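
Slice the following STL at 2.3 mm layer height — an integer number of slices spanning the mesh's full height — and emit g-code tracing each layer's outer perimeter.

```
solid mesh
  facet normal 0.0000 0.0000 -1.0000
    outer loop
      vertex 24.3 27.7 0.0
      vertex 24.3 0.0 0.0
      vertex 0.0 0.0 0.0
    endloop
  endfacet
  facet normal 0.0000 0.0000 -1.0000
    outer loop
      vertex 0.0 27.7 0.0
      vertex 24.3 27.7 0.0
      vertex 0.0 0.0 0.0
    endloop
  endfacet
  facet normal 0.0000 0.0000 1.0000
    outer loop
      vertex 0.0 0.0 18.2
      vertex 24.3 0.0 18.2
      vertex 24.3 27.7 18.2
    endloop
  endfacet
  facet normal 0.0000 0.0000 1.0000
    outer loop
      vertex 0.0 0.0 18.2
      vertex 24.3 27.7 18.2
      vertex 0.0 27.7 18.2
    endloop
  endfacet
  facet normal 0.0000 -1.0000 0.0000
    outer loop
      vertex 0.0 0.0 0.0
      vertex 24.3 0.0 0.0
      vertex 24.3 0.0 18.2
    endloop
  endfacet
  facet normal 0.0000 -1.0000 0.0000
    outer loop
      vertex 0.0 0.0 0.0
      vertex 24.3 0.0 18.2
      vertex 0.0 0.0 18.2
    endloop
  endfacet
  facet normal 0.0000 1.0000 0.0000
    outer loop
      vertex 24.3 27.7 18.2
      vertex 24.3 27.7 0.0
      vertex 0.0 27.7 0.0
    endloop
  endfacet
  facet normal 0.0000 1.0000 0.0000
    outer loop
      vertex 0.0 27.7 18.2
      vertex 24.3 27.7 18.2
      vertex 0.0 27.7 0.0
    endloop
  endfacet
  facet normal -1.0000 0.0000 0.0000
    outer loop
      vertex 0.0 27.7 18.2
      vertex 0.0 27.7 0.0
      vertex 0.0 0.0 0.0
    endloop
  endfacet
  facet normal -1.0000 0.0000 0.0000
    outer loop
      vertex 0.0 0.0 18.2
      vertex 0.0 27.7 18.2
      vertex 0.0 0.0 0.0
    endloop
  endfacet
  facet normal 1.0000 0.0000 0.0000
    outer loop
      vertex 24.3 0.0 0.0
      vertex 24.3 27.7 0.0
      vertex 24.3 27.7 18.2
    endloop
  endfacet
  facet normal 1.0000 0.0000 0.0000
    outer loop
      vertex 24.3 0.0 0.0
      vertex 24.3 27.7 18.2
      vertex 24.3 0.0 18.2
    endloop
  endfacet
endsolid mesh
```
; perimeter-only toolpath
G21 ; units = mm
G90 ; absolute positioning
G28 ; home
; layer 1
G0 Z2.3
G0 X0.0 Y0.0
G1 X24.3 Y0.0
G1 X24.3 Y27.7
G1 X0.0 Y27.7
G1 X0.0 Y0.0
; layer 2
G0 Z4.5
G0 X0.0 Y0.0
G1 X24.3 Y0.0
G1 X24.3 Y27.7
G1 X0.0 Y27.7
G1 X0.0 Y0.0
; layer 3
G0 Z6.8
G0 X0.0 Y0.0
G1 X24.3 Y0.0
G1 X24.3 Y27.7
G1 X0.0 Y27.7
G1 X0.0 Y0.0
; layer 4
G0 Z9.1
G0 X0.0 Y0.0
G1 X24.3 Y0.0
G1 X24.3 Y27.7
G1 X0.0 Y27.7
G1 X0.0 Y0.0
; layer 5
G0 Z11.4
G0 X0.0 Y0.0
G1 X24.3 Y0.0
G1 X24.3 Y27.7
G1 X0.0 Y27.7
G1 X0.0 Y0.0
; layer 6
G0 Z13.6
G0 X0.0 Y0.0
G1 X24.3 Y0.0
G1 X24.3 Y27.7
G1 X0.0 Y27.7
G1 X0.0 Y0.0
; layer 7
G0 Z15.9
G0 X0.0 Y0.0
G1 X24.3 Y0.0
G1 X24.3 Y27.7
G1 X0.0 Y27.7
G1 X0.0 Y0.0
; layer 8
G0 Z18.2
G0 X0.0 Y0.0
G1 X24.3 Y0.0
G1 X24.3 Y27.7
G1 X0.0 Y27.7
G1 X0.0 Y0.0
M2 ; end

The solid is a rectangular box, roughly 24.3 × 27.7 mm footprint and 18.2 mm tall. Slicing at Δz = 2.3 mm — 8 equal slices spanning the solid's height, so layer i sits at z = i·h/8 — gives 8 non-empty perimeters. Each is a 4-segment closed polygon; G0 lifts to the layer z and rapids to the start vertex, then G1 traces the edges.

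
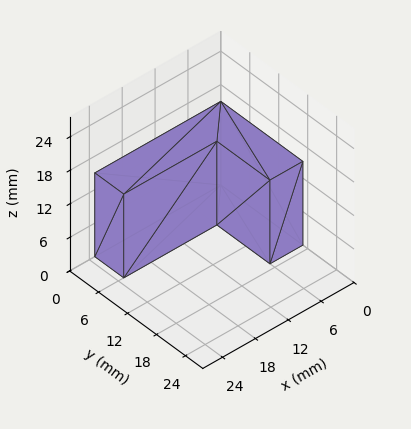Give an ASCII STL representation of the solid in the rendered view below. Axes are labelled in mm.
Reading the render: the shape is an L-shaped prism: outer 23 × 17 mm, arm thicknesses ≈ 6 mm (horizontal) and 6 mm (vertical), extruded 15 mm in z (dimensions read to the nearest mm from the axis ticks). For the STL, each face is triangulated and given an outward normal.

solid part
  facet normal 0.0000 0.0000 -1.0000
    outer loop
      vertex 23.000 6.000 0.000
      vertex 23.000 0.000 0.000
      vertex 0.000 0.000 0.000
    endloop
  endfacet
  facet normal 0.0000 0.0000 -1.0000
    outer loop
      vertex 6.000 6.000 0.000
      vertex 23.000 6.000 0.000
      vertex 0.000 0.000 0.000
    endloop
  endfacet
  facet normal 0.0000 0.0000 -1.0000
    outer loop
      vertex 6.000 17.000 0.000
      vertex 6.000 6.000 0.000
      vertex 0.000 0.000 0.000
    endloop
  endfacet
  facet normal 0.0000 0.0000 -1.0000
    outer loop
      vertex 0.000 17.000 0.000
      vertex 6.000 17.000 0.000
      vertex 0.000 0.000 0.000
    endloop
  endfacet
  facet normal 0.0000 0.0000 1.0000
    outer loop
      vertex 0.000 0.000 15.000
      vertex 23.000 0.000 15.000
      vertex 23.000 6.000 15.000
    endloop
  endfacet
  facet normal 0.0000 0.0000 1.0000
    outer loop
      vertex 0.000 0.000 15.000
      vertex 23.000 6.000 15.000
      vertex 6.000 6.000 15.000
    endloop
  endfacet
  facet normal 0.0000 0.0000 1.0000
    outer loop
      vertex 0.000 0.000 15.000
      vertex 6.000 6.000 15.000
      vertex 6.000 17.000 15.000
    endloop
  endfacet
  facet normal 0.0000 0.0000 1.0000
    outer loop
      vertex 0.000 0.000 15.000
      vertex 6.000 17.000 15.000
      vertex 0.000 17.000 15.000
    endloop
  endfacet
  facet normal 0.0000 -1.0000 0.0000
    outer loop
      vertex 0.000 0.000 0.000
      vertex 23.000 0.000 0.000
      vertex 23.000 0.000 15.000
    endloop
  endfacet
  facet normal 0.0000 -1.0000 0.0000
    outer loop
      vertex 0.000 0.000 0.000
      vertex 23.000 0.000 15.000
      vertex 0.000 0.000 15.000
    endloop
  endfacet
  facet normal 1.0000 0.0000 0.0000
    outer loop
      vertex 23.000 0.000 0.000
      vertex 23.000 6.000 0.000
      vertex 23.000 6.000 15.000
    endloop
  endfacet
  facet normal 1.0000 0.0000 0.0000
    outer loop
      vertex 23.000 0.000 0.000
      vertex 23.000 6.000 15.000
      vertex 23.000 0.000 15.000
    endloop
  endfacet
  facet normal 0.0000 1.0000 0.0000
    outer loop
      vertex 23.000 6.000 0.000
      vertex 6.000 6.000 0.000
      vertex 6.000 6.000 15.000
    endloop
  endfacet
  facet normal 0.0000 1.0000 0.0000
    outer loop
      vertex 23.000 6.000 0.000
      vertex 6.000 6.000 15.000
      vertex 23.000 6.000 15.000
    endloop
  endfacet
  facet normal 1.0000 0.0000 0.0000
    outer loop
      vertex 6.000 6.000 0.000
      vertex 6.000 17.000 0.000
      vertex 6.000 17.000 15.000
    endloop
  endfacet
  facet normal 1.0000 0.0000 0.0000
    outer loop
      vertex 6.000 6.000 0.000
      vertex 6.000 17.000 15.000
      vertex 6.000 6.000 15.000
    endloop
  endfacet
  facet normal 0.0000 1.0000 0.0000
    outer loop
      vertex 6.000 17.000 0.000
      vertex 0.000 17.000 0.000
      vertex 0.000 17.000 15.000
    endloop
  endfacet
  facet normal 0.0000 1.0000 0.0000
    outer loop
      vertex 6.000 17.000 0.000
      vertex 0.000 17.000 15.000
      vertex 6.000 17.000 15.000
    endloop
  endfacet
  facet normal -1.0000 0.0000 0.0000
    outer loop
      vertex 0.000 17.000 0.000
      vertex 0.000 0.000 0.000
      vertex 0.000 0.000 15.000
    endloop
  endfacet
  facet normal -1.0000 0.0000 0.0000
    outer loop
      vertex 0.000 17.000 0.000
      vertex 0.000 0.000 15.000
      vertex 0.000 17.000 15.000
    endloop
  endfacet
endsolid part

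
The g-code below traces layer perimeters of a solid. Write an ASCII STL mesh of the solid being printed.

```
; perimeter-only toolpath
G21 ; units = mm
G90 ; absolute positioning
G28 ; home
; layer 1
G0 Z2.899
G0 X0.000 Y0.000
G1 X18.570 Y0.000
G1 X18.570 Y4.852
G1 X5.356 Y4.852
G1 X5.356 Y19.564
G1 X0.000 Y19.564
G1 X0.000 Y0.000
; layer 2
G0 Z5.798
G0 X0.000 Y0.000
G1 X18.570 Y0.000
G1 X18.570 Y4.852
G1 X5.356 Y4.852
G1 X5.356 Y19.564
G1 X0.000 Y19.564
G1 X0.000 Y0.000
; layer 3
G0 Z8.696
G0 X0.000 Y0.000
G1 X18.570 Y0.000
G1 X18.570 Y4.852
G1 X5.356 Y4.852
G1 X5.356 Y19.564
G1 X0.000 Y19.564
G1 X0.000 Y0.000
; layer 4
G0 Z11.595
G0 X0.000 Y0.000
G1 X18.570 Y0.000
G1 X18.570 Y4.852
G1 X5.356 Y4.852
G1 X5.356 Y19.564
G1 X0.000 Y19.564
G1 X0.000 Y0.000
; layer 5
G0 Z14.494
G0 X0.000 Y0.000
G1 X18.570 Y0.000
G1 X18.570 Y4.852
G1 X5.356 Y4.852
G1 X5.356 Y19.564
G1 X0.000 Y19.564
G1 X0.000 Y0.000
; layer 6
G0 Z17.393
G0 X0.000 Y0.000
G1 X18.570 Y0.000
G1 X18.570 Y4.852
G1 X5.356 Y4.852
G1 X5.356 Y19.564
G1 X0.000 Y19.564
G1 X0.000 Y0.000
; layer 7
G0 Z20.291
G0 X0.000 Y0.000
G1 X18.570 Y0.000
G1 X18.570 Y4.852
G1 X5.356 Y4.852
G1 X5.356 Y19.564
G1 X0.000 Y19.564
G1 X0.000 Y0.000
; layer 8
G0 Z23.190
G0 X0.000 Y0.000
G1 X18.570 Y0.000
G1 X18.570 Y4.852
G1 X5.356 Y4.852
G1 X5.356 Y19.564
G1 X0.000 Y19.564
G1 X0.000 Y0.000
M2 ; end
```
solid part
  facet normal 0.0000 0.0000 -1.0000
    outer loop
      vertex 18.570 4.852 0.000
      vertex 18.570 0.000 0.000
      vertex 0.000 0.000 0.000
    endloop
  endfacet
  facet normal 0.0000 0.0000 -1.0000
    outer loop
      vertex 5.356 4.852 0.000
      vertex 18.570 4.852 0.000
      vertex 0.000 0.000 0.000
    endloop
  endfacet
  facet normal 0.0000 0.0000 -1.0000
    outer loop
      vertex 5.356 19.564 0.000
      vertex 5.356 4.852 0.000
      vertex 0.000 0.000 0.000
    endloop
  endfacet
  facet normal 0.0000 0.0000 -1.0000
    outer loop
      vertex 0.000 19.564 0.000
      vertex 5.356 19.564 0.000
      vertex 0.000 0.000 0.000
    endloop
  endfacet
  facet normal 0.0000 0.0000 1.0000
    outer loop
      vertex 0.000 0.000 23.190
      vertex 18.570 0.000 23.190
      vertex 18.570 4.852 23.190
    endloop
  endfacet
  facet normal 0.0000 0.0000 1.0000
    outer loop
      vertex 0.000 0.000 23.190
      vertex 18.570 4.852 23.190
      vertex 5.356 4.852 23.190
    endloop
  endfacet
  facet normal 0.0000 0.0000 1.0000
    outer loop
      vertex 0.000 0.000 23.190
      vertex 5.356 4.852 23.190
      vertex 5.356 19.564 23.190
    endloop
  endfacet
  facet normal 0.0000 0.0000 1.0000
    outer loop
      vertex 0.000 0.000 23.190
      vertex 5.356 19.564 23.190
      vertex 0.000 19.564 23.190
    endloop
  endfacet
  facet normal 0.0000 -1.0000 0.0000
    outer loop
      vertex 0.000 0.000 0.000
      vertex 18.570 0.000 0.000
      vertex 18.570 0.000 23.190
    endloop
  endfacet
  facet normal 0.0000 -1.0000 0.0000
    outer loop
      vertex 0.000 0.000 0.000
      vertex 18.570 0.000 23.190
      vertex 0.000 0.000 23.190
    endloop
  endfacet
  facet normal 1.0000 0.0000 0.0000
    outer loop
      vertex 18.570 0.000 0.000
      vertex 18.570 4.852 0.000
      vertex 18.570 4.852 23.190
    endloop
  endfacet
  facet normal 1.0000 0.0000 0.0000
    outer loop
      vertex 18.570 0.000 0.000
      vertex 18.570 4.852 23.190
      vertex 18.570 0.000 23.190
    endloop
  endfacet
  facet normal 0.0000 1.0000 0.0000
    outer loop
      vertex 18.570 4.852 0.000
      vertex 5.356 4.852 0.000
      vertex 5.356 4.852 23.190
    endloop
  endfacet
  facet normal 0.0000 1.0000 0.0000
    outer loop
      vertex 18.570 4.852 0.000
      vertex 5.356 4.852 23.190
      vertex 18.570 4.852 23.190
    endloop
  endfacet
  facet normal 1.0000 0.0000 0.0000
    outer loop
      vertex 5.356 4.852 0.000
      vertex 5.356 19.564 0.000
      vertex 5.356 19.564 23.190
    endloop
  endfacet
  facet normal 1.0000 0.0000 0.0000
    outer loop
      vertex 5.356 4.852 0.000
      vertex 5.356 19.564 23.190
      vertex 5.356 4.852 23.190
    endloop
  endfacet
  facet normal 0.0000 1.0000 0.0000
    outer loop
      vertex 5.356 19.564 0.000
      vertex 0.000 19.564 0.000
      vertex 0.000 19.564 23.190
    endloop
  endfacet
  facet normal 0.0000 1.0000 0.0000
    outer loop
      vertex 5.356 19.564 0.000
      vertex 0.000 19.564 23.190
      vertex 5.356 19.564 23.190
    endloop
  endfacet
  facet normal -1.0000 0.0000 0.0000
    outer loop
      vertex 0.000 19.564 0.000
      vertex 0.000 0.000 0.000
      vertex 0.000 0.000 23.190
    endloop
  endfacet
  facet normal -1.0000 0.0000 0.0000
    outer loop
      vertex 0.000 19.564 0.000
      vertex 0.000 0.000 23.190
      vertex 0.000 19.564 23.190
    endloop
  endfacet
endsolid part

The G0 Z moves step by Δz≈2.899 mm. Every layer's G1 loop is the same polygon, so the solid is a straight extrusion of it from z=0 to z≈23.2. Closing with flat bottom and top caps and triangulating gives 20 facets — an L-shaped prism: outer 18.6 × 19.6 mm, arm thicknesses ≈ 4.85 mm (horizontal) and 5.36 mm (vertical), extruded 23.2 mm in z.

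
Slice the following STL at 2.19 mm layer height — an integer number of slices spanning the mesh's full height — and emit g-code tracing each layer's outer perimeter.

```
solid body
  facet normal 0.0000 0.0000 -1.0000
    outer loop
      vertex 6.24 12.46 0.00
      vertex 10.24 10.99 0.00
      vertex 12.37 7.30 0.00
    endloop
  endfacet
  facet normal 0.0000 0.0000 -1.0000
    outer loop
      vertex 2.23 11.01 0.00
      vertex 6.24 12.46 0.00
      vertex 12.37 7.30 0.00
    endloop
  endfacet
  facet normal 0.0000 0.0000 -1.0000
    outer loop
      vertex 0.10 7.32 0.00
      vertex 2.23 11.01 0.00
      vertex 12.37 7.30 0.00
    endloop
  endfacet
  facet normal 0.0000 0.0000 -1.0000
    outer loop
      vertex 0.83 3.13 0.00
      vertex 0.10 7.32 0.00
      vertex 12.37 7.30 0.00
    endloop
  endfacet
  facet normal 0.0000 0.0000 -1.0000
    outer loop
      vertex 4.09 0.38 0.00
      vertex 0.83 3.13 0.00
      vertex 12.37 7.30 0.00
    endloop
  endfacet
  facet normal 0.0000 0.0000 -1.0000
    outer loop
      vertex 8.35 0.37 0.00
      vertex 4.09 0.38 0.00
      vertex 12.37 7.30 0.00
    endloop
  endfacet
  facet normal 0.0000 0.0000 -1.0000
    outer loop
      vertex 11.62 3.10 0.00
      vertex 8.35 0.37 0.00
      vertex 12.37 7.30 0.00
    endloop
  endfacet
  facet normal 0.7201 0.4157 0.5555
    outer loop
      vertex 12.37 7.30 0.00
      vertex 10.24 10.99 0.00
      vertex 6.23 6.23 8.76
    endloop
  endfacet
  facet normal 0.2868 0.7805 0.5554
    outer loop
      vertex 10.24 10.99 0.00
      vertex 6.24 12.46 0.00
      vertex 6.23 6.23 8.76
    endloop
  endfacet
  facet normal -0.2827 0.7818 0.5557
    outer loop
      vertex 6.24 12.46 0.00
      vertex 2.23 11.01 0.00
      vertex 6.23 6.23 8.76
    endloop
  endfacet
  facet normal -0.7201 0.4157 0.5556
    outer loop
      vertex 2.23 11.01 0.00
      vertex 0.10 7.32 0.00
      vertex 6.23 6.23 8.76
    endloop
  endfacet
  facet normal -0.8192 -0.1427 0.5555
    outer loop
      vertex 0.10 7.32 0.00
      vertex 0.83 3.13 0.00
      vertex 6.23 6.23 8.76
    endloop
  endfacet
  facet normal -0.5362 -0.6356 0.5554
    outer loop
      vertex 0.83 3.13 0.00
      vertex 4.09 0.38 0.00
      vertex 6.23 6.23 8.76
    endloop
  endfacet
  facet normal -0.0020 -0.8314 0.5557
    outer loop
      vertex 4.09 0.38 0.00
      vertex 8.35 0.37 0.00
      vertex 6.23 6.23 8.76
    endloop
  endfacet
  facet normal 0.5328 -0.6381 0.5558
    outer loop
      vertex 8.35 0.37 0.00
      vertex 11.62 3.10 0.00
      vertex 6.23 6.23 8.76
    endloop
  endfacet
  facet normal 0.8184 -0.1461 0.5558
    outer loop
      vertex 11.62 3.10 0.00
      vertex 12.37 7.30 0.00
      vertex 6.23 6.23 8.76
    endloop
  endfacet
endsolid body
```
; perimeter-only toolpath
G21 ; units = mm
G90 ; absolute positioning
G28 ; home
; layer 1
G0 Z2.19
G0 X10.84 Y7.03
G1 X9.24 Y9.80
G1 X6.24 Y10.90
G1 X3.23 Y9.82
G1 X1.63 Y7.05
G1 X2.18 Y3.91
G1 X4.62 Y1.84
G1 X7.82 Y1.83
G1 X10.27 Y3.88
G1 X10.84 Y7.03
; layer 2
G0 Z4.38
G0 X9.30 Y6.77
G1 X8.23 Y8.61
G1 X6.24 Y9.35
G1 X4.23 Y8.62
G1 X3.17 Y6.78
G1 X3.53 Y4.68
G1 X5.16 Y3.31
G1 X7.29 Y3.30
G1 X8.93 Y4.67
G1 X9.30 Y6.77
; layer 3
G0 Z6.57
G0 X7.77 Y6.50
G1 X7.23 Y7.42
G1 X6.23 Y7.79
G1 X5.23 Y7.43
G1 X4.70 Y6.50
G1 X4.88 Y5.46
G1 X5.70 Y4.77
G1 X6.76 Y4.77
G1 X7.58 Y5.45
G1 X7.77 Y6.50
M2 ; end

The solid is a regular 9-sided pyramid, base circumscribed radius ≈ 6.23 mm, apex at z ≈ 8.76 mm. Slicing at Δz = 2.19 mm — 4 equal slices spanning the solid's height, so layer i sits at z = i·h/4 — gives 3 non-empty perimeters. Each is a 9-segment closed polygon; G0 lifts to the layer z and rapids to the start vertex, then G1 traces the edges. The cross-section shrinks linearly with z (the slice at the apex is degenerate and omitted).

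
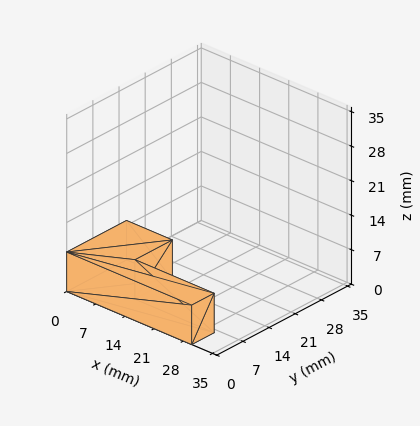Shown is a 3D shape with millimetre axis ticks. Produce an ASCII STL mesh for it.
Reading the render: the shape is an L-shaped prism: outer 30 × 16 mm, arm thicknesses ≈ 6 mm (horizontal) and 11 mm (vertical), extruded 8 mm in z (dimensions read to the nearest mm from the axis ticks). For the STL, each face is triangulated and given an outward normal.

solid part
  facet normal 0.0000 0.0000 -1.0000
    outer loop
      vertex 30.000 6.000 0.000
      vertex 30.000 0.000 0.000
      vertex 0.000 0.000 0.000
    endloop
  endfacet
  facet normal 0.0000 0.0000 -1.0000
    outer loop
      vertex 11.000 6.000 0.000
      vertex 30.000 6.000 0.000
      vertex 0.000 0.000 0.000
    endloop
  endfacet
  facet normal 0.0000 0.0000 -1.0000
    outer loop
      vertex 11.000 16.000 0.000
      vertex 11.000 6.000 0.000
      vertex 0.000 0.000 0.000
    endloop
  endfacet
  facet normal 0.0000 0.0000 -1.0000
    outer loop
      vertex 0.000 16.000 0.000
      vertex 11.000 16.000 0.000
      vertex 0.000 0.000 0.000
    endloop
  endfacet
  facet normal 0.0000 0.0000 1.0000
    outer loop
      vertex 0.000 0.000 8.000
      vertex 30.000 0.000 8.000
      vertex 30.000 6.000 8.000
    endloop
  endfacet
  facet normal 0.0000 0.0000 1.0000
    outer loop
      vertex 0.000 0.000 8.000
      vertex 30.000 6.000 8.000
      vertex 11.000 6.000 8.000
    endloop
  endfacet
  facet normal 0.0000 0.0000 1.0000
    outer loop
      vertex 0.000 0.000 8.000
      vertex 11.000 6.000 8.000
      vertex 11.000 16.000 8.000
    endloop
  endfacet
  facet normal 0.0000 0.0000 1.0000
    outer loop
      vertex 0.000 0.000 8.000
      vertex 11.000 16.000 8.000
      vertex 0.000 16.000 8.000
    endloop
  endfacet
  facet normal 0.0000 -1.0000 0.0000
    outer loop
      vertex 0.000 0.000 0.000
      vertex 30.000 0.000 0.000
      vertex 30.000 0.000 8.000
    endloop
  endfacet
  facet normal 0.0000 -1.0000 0.0000
    outer loop
      vertex 0.000 0.000 0.000
      vertex 30.000 0.000 8.000
      vertex 0.000 0.000 8.000
    endloop
  endfacet
  facet normal 1.0000 0.0000 0.0000
    outer loop
      vertex 30.000 0.000 0.000
      vertex 30.000 6.000 0.000
      vertex 30.000 6.000 8.000
    endloop
  endfacet
  facet normal 1.0000 0.0000 0.0000
    outer loop
      vertex 30.000 0.000 0.000
      vertex 30.000 6.000 8.000
      vertex 30.000 0.000 8.000
    endloop
  endfacet
  facet normal 0.0000 1.0000 0.0000
    outer loop
      vertex 30.000 6.000 0.000
      vertex 11.000 6.000 0.000
      vertex 11.000 6.000 8.000
    endloop
  endfacet
  facet normal 0.0000 1.0000 0.0000
    outer loop
      vertex 30.000 6.000 0.000
      vertex 11.000 6.000 8.000
      vertex 30.000 6.000 8.000
    endloop
  endfacet
  facet normal 1.0000 0.0000 0.0000
    outer loop
      vertex 11.000 6.000 0.000
      vertex 11.000 16.000 0.000
      vertex 11.000 16.000 8.000
    endloop
  endfacet
  facet normal 1.0000 0.0000 0.0000
    outer loop
      vertex 11.000 6.000 0.000
      vertex 11.000 16.000 8.000
      vertex 11.000 6.000 8.000
    endloop
  endfacet
  facet normal 0.0000 1.0000 0.0000
    outer loop
      vertex 11.000 16.000 0.000
      vertex 0.000 16.000 0.000
      vertex 0.000 16.000 8.000
    endloop
  endfacet
  facet normal 0.0000 1.0000 0.0000
    outer loop
      vertex 11.000 16.000 0.000
      vertex 0.000 16.000 8.000
      vertex 11.000 16.000 8.000
    endloop
  endfacet
  facet normal -1.0000 0.0000 0.0000
    outer loop
      vertex 0.000 16.000 0.000
      vertex 0.000 0.000 0.000
      vertex 0.000 0.000 8.000
    endloop
  endfacet
  facet normal -1.0000 0.0000 0.0000
    outer loop
      vertex 0.000 16.000 0.000
      vertex 0.000 0.000 8.000
      vertex 0.000 16.000 8.000
    endloop
  endfacet
endsolid part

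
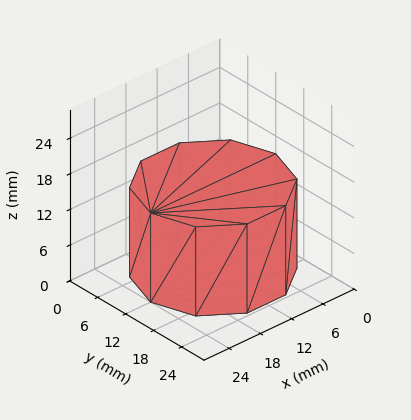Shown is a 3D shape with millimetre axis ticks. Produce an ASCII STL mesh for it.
Reading the render: the shape is a regular 10-sided prism (a cylinder approximated with 10 flat sides), circumscribed radius ≈ 12 mm, height ≈ 15 mm (dimensions read to the nearest mm from the axis ticks). For the STL, each face is triangulated and given an outward normal.

solid part
  facet normal 0.0000 0.0000 -1.0000
    outer loop
      vertex 15.7 23.4 0.0
      vertex 21.7 19.1 0.0
      vertex 24.0 12.0 0.0
    endloop
  endfacet
  facet normal 0.0000 0.0000 -1.0000
    outer loop
      vertex 8.3 23.4 0.0
      vertex 15.7 23.4 0.0
      vertex 24.0 12.0 0.0
    endloop
  endfacet
  facet normal 0.0000 0.0000 -1.0000
    outer loop
      vertex 2.3 19.1 0.0
      vertex 8.3 23.4 0.0
      vertex 24.0 12.0 0.0
    endloop
  endfacet
  facet normal 0.0000 0.0000 -1.0000
    outer loop
      vertex 0.0 12.0 0.0
      vertex 2.3 19.1 0.0
      vertex 24.0 12.0 0.0
    endloop
  endfacet
  facet normal 0.0000 0.0000 -1.0000
    outer loop
      vertex 2.3 4.9 0.0
      vertex 0.0 12.0 0.0
      vertex 24.0 12.0 0.0
    endloop
  endfacet
  facet normal 0.0000 0.0000 -1.0000
    outer loop
      vertex 8.3 0.6 0.0
      vertex 2.3 4.9 0.0
      vertex 24.0 12.0 0.0
    endloop
  endfacet
  facet normal 0.0000 0.0000 -1.0000
    outer loop
      vertex 15.7 0.6 0.0
      vertex 8.3 0.6 0.0
      vertex 24.0 12.0 0.0
    endloop
  endfacet
  facet normal 0.0000 0.0000 -1.0000
    outer loop
      vertex 21.7 4.9 0.0
      vertex 15.7 0.6 0.0
      vertex 24.0 12.0 0.0
    endloop
  endfacet
  facet normal 0.0000 0.0000 1.0000
    outer loop
      vertex 24.0 12.0 15.0
      vertex 21.7 19.1 15.0
      vertex 15.7 23.4 15.0
    endloop
  endfacet
  facet normal 0.0000 0.0000 1.0000
    outer loop
      vertex 24.0 12.0 15.0
      vertex 15.7 23.4 15.0
      vertex 8.3 23.4 15.0
    endloop
  endfacet
  facet normal 0.0000 0.0000 1.0000
    outer loop
      vertex 24.0 12.0 15.0
      vertex 8.3 23.4 15.0
      vertex 2.3 19.1 15.0
    endloop
  endfacet
  facet normal 0.0000 0.0000 1.0000
    outer loop
      vertex 24.0 12.0 15.0
      vertex 2.3 19.1 15.0
      vertex 0.0 12.0 15.0
    endloop
  endfacet
  facet normal 0.0000 0.0000 1.0000
    outer loop
      vertex 24.0 12.0 15.0
      vertex 0.0 12.0 15.0
      vertex 2.3 4.9 15.0
    endloop
  endfacet
  facet normal 0.0000 0.0000 1.0000
    outer loop
      vertex 24.0 12.0 15.0
      vertex 2.3 4.9 15.0
      vertex 8.3 0.6 15.0
    endloop
  endfacet
  facet normal 0.0000 0.0000 1.0000
    outer loop
      vertex 24.0 12.0 15.0
      vertex 8.3 0.6 15.0
      vertex 15.7 0.6 15.0
    endloop
  endfacet
  facet normal 0.0000 0.0000 1.0000
    outer loop
      vertex 24.0 12.0 15.0
      vertex 15.7 0.6 15.0
      vertex 21.7 4.9 15.0
    endloop
  endfacet
  facet normal 0.9513 0.3082 0.0000
    outer loop
      vertex 24.0 12.0 0.0
      vertex 21.7 19.1 0.0
      vertex 21.7 19.1 15.0
    endloop
  endfacet
  facet normal 0.9513 0.3082 0.0000
    outer loop
      vertex 24.0 12.0 0.0
      vertex 21.7 19.1 15.0
      vertex 24.0 12.0 15.0
    endloop
  endfacet
  facet normal 0.5825 0.8128 0.0000
    outer loop
      vertex 21.7 19.1 0.0
      vertex 15.7 23.4 0.0
      vertex 15.7 23.4 15.0
    endloop
  endfacet
  facet normal 0.5825 0.8128 0.0000
    outer loop
      vertex 21.7 19.1 0.0
      vertex 15.7 23.4 15.0
      vertex 21.7 19.1 15.0
    endloop
  endfacet
  facet normal 0.0000 1.0000 0.0000
    outer loop
      vertex 15.7 23.4 0.0
      vertex 8.3 23.4 0.0
      vertex 8.3 23.4 15.0
    endloop
  endfacet
  facet normal 0.0000 1.0000 0.0000
    outer loop
      vertex 15.7 23.4 0.0
      vertex 8.3 23.4 15.0
      vertex 15.7 23.4 15.0
    endloop
  endfacet
  facet normal -0.5825 0.8128 0.0000
    outer loop
      vertex 8.3 23.4 0.0
      vertex 2.3 19.1 0.0
      vertex 2.3 19.1 15.0
    endloop
  endfacet
  facet normal -0.5825 0.8128 0.0000
    outer loop
      vertex 8.3 23.4 0.0
      vertex 2.3 19.1 15.0
      vertex 8.3 23.4 15.0
    endloop
  endfacet
  facet normal -0.9513 0.3082 0.0000
    outer loop
      vertex 2.3 19.1 0.0
      vertex 0.0 12.0 0.0
      vertex 0.0 12.0 15.0
    endloop
  endfacet
  facet normal -0.9513 0.3082 0.0000
    outer loop
      vertex 2.3 19.1 0.0
      vertex 0.0 12.0 15.0
      vertex 2.3 19.1 15.0
    endloop
  endfacet
  facet normal -0.9513 -0.3082 0.0000
    outer loop
      vertex 0.0 12.0 0.0
      vertex 2.3 4.9 0.0
      vertex 2.3 4.9 15.0
    endloop
  endfacet
  facet normal -0.9513 -0.3082 0.0000
    outer loop
      vertex 0.0 12.0 0.0
      vertex 2.3 4.9 15.0
      vertex 0.0 12.0 15.0
    endloop
  endfacet
  facet normal -0.5825 -0.8128 0.0000
    outer loop
      vertex 2.3 4.9 0.0
      vertex 8.3 0.6 0.0
      vertex 8.3 0.6 15.0
    endloop
  endfacet
  facet normal -0.5825 -0.8128 0.0000
    outer loop
      vertex 2.3 4.9 0.0
      vertex 8.3 0.6 15.0
      vertex 2.3 4.9 15.0
    endloop
  endfacet
  facet normal 0.0000 -1.0000 0.0000
    outer loop
      vertex 8.3 0.6 0.0
      vertex 15.7 0.6 0.0
      vertex 15.7 0.6 15.0
    endloop
  endfacet
  facet normal 0.0000 -1.0000 0.0000
    outer loop
      vertex 8.3 0.6 0.0
      vertex 15.7 0.6 15.0
      vertex 8.3 0.6 15.0
    endloop
  endfacet
  facet normal 0.5825 -0.8128 0.0000
    outer loop
      vertex 15.7 0.6 0.0
      vertex 21.7 4.9 0.0
      vertex 21.7 4.9 15.0
    endloop
  endfacet
  facet normal 0.5825 -0.8128 0.0000
    outer loop
      vertex 15.7 0.6 0.0
      vertex 21.7 4.9 15.0
      vertex 15.7 0.6 15.0
    endloop
  endfacet
  facet normal 0.9513 -0.3082 0.0000
    outer loop
      vertex 21.7 4.9 0.0
      vertex 24.0 12.0 0.0
      vertex 24.0 12.0 15.0
    endloop
  endfacet
  facet normal 0.9513 -0.3082 0.0000
    outer loop
      vertex 21.7 4.9 0.0
      vertex 24.0 12.0 15.0
      vertex 21.7 4.9 15.0
    endloop
  endfacet
endsolid part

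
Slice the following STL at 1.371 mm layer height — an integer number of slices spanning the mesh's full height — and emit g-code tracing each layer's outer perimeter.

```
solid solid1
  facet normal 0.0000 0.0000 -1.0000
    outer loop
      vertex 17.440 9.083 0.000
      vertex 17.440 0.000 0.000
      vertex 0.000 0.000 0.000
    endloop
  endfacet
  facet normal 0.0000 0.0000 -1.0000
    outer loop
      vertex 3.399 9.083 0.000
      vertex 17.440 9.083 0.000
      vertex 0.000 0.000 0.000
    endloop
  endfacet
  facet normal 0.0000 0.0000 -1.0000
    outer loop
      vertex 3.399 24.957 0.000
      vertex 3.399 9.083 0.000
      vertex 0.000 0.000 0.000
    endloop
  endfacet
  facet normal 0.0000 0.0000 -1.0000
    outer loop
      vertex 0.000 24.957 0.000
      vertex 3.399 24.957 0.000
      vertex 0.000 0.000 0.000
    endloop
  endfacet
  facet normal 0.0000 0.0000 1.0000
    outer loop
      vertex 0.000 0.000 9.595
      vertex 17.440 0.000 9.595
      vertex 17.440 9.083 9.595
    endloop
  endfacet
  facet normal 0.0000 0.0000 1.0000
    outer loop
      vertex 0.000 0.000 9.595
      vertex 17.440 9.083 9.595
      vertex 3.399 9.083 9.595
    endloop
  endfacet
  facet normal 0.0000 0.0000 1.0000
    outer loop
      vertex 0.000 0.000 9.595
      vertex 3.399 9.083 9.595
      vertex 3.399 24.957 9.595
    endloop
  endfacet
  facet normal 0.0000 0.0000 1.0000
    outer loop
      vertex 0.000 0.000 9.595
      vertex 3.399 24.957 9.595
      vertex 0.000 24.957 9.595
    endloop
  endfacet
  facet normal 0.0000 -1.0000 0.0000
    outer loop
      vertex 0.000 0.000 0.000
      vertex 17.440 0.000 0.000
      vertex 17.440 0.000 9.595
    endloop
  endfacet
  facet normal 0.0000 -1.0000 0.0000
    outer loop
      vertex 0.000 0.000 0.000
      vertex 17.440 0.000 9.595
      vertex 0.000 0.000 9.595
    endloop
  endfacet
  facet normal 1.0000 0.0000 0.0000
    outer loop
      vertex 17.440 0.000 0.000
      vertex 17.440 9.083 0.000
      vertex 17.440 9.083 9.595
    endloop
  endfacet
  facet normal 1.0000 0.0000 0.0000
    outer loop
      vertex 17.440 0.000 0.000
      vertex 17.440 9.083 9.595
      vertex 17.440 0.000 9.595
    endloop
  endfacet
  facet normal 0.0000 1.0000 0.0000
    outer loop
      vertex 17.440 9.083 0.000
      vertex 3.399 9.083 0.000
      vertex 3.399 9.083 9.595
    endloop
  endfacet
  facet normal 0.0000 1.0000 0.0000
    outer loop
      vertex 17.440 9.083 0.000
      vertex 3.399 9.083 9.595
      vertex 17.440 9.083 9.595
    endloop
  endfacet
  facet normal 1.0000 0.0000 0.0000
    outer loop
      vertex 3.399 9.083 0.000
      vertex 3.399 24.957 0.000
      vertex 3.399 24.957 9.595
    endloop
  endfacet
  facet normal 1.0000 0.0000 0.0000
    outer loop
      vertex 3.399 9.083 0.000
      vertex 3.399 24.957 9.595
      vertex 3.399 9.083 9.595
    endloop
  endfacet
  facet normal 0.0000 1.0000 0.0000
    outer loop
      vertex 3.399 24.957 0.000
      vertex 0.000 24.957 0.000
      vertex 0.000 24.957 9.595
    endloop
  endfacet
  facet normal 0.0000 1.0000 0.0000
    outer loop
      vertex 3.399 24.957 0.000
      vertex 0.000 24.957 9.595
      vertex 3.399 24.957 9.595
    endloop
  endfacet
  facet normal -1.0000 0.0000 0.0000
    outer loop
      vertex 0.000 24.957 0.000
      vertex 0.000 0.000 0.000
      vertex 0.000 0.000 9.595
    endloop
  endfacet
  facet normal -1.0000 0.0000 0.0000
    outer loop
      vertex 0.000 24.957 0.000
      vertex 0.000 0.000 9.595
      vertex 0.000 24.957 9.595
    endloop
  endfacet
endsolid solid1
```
; perimeter-only toolpath
G21 ; units = mm
G90 ; absolute positioning
G28 ; home
; layer 1
G0 Z1.371
G0 X0.000 Y0.000
G1 X17.440 Y0.000
G1 X17.440 Y9.083
G1 X3.399 Y9.083
G1 X3.399 Y24.957
G1 X0.000 Y24.957
G1 X0.000 Y0.000
; layer 2
G0 Z2.741
G0 X0.000 Y0.000
G1 X17.440 Y0.000
G1 X17.440 Y9.083
G1 X3.399 Y9.083
G1 X3.399 Y24.957
G1 X0.000 Y24.957
G1 X0.000 Y0.000
; layer 3
G0 Z4.112
G0 X0.000 Y0.000
G1 X17.440 Y0.000
G1 X17.440 Y9.083
G1 X3.399 Y9.083
G1 X3.399 Y24.957
G1 X0.000 Y24.957
G1 X0.000 Y0.000
; layer 4
G0 Z5.483
G0 X0.000 Y0.000
G1 X17.440 Y0.000
G1 X17.440 Y9.083
G1 X3.399 Y9.083
G1 X3.399 Y24.957
G1 X0.000 Y24.957
G1 X0.000 Y0.000
; layer 5
G0 Z6.854
G0 X0.000 Y0.000
G1 X17.440 Y0.000
G1 X17.440 Y9.083
G1 X3.399 Y9.083
G1 X3.399 Y24.957
G1 X0.000 Y24.957
G1 X0.000 Y0.000
; layer 6
G0 Z8.224
G0 X0.000 Y0.000
G1 X17.440 Y0.000
G1 X17.440 Y9.083
G1 X3.399 Y9.083
G1 X3.399 Y24.957
G1 X0.000 Y24.957
G1 X0.000 Y0.000
; layer 7
G0 Z9.595
G0 X0.000 Y0.000
G1 X17.440 Y0.000
G1 X17.440 Y9.083
G1 X3.399 Y9.083
G1 X3.399 Y24.957
G1 X0.000 Y24.957
G1 X0.000 Y0.000
M2 ; end

The solid is an L-shaped prism: outer 17.4 × 25 mm, arm thicknesses ≈ 9.08 mm (horizontal) and 3.4 mm (vertical), extruded 9.6 mm in z. Slicing at Δz = 1.371 mm — 7 equal slices spanning the solid's height, so layer i sits at z = i·h/7 — gives 7 non-empty perimeters. Each is a 6-segment closed polygon; G0 lifts to the layer z and rapids to the start vertex, then G1 traces the edges.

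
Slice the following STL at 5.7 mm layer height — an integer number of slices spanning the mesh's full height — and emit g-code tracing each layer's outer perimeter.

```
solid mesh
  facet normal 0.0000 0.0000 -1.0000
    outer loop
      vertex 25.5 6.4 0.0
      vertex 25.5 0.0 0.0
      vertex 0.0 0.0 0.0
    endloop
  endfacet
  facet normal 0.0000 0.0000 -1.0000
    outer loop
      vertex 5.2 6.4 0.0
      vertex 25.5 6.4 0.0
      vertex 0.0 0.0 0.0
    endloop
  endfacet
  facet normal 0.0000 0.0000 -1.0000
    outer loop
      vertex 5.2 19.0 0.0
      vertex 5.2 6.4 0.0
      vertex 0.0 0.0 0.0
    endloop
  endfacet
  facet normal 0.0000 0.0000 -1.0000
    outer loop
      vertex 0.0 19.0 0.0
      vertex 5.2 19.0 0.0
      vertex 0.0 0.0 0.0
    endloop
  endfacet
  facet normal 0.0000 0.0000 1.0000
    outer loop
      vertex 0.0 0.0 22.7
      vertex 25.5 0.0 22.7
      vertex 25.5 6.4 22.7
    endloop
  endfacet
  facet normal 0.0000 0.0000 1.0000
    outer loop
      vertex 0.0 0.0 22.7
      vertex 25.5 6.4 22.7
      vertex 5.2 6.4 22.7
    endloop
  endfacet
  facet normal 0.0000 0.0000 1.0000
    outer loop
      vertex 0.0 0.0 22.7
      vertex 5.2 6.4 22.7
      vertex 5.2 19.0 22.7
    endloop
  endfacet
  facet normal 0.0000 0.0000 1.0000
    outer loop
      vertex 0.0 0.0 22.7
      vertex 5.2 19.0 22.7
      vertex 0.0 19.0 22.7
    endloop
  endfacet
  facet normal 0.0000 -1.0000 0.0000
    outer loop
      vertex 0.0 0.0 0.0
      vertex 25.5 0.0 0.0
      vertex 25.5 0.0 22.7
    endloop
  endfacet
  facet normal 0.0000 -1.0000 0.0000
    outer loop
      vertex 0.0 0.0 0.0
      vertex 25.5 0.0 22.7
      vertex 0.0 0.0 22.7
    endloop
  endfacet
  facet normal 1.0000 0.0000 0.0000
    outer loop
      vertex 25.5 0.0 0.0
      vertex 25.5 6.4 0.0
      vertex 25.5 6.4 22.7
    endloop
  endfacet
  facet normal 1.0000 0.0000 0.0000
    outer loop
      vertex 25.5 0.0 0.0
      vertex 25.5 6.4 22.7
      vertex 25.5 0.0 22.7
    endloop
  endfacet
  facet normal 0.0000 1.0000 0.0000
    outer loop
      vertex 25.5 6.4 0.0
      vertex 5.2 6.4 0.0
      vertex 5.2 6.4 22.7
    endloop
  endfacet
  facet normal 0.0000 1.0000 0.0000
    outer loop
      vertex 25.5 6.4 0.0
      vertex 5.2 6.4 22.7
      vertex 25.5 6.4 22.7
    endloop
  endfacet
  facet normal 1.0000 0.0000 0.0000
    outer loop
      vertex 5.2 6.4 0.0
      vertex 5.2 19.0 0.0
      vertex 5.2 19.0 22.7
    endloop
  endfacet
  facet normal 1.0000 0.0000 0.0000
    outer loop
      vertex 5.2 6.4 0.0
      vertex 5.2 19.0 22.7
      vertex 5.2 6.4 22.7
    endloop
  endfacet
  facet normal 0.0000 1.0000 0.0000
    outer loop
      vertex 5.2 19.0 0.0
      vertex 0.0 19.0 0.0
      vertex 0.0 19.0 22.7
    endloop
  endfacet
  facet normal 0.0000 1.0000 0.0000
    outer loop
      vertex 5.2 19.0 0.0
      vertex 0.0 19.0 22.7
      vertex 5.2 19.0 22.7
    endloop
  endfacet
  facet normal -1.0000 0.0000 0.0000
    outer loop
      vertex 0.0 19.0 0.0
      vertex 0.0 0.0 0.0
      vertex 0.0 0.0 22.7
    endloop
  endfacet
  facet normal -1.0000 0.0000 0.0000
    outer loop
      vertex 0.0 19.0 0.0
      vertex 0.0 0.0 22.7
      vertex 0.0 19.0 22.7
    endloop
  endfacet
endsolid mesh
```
; perimeter-only toolpath
G21 ; units = mm
G90 ; absolute positioning
G28 ; home
; layer 1
G0 Z5.7
G0 X0.0 Y0.0
G1 X25.5 Y0.0
G1 X25.5 Y6.4
G1 X5.2 Y6.4
G1 X5.2 Y19.0
G1 X0.0 Y19.0
G1 X0.0 Y0.0
; layer 2
G0 Z11.3
G0 X0.0 Y0.0
G1 X25.5 Y0.0
G1 X25.5 Y6.4
G1 X5.2 Y6.4
G1 X5.2 Y19.0
G1 X0.0 Y19.0
G1 X0.0 Y0.0
; layer 3
G0 Z17.0
G0 X0.0 Y0.0
G1 X25.5 Y0.0
G1 X25.5 Y6.4
G1 X5.2 Y6.4
G1 X5.2 Y19.0
G1 X0.0 Y19.0
G1 X0.0 Y0.0
; layer 4
G0 Z22.7
G0 X0.0 Y0.0
G1 X25.5 Y0.0
G1 X25.5 Y6.4
G1 X5.2 Y6.4
G1 X5.2 Y19.0
G1 X0.0 Y19.0
G1 X0.0 Y0.0
M2 ; end

The solid is an L-shaped prism: outer 25.5 × 19 mm, arm thicknesses ≈ 6.4 mm (horizontal) and 5.2 mm (vertical), extruded 22.7 mm in z. Slicing at Δz = 5.7 mm — 4 equal slices spanning the solid's height, so layer i sits at z = i·h/4 — gives 4 non-empty perimeters. Each is a 6-segment closed polygon; G0 lifts to the layer z and rapids to the start vertex, then G1 traces the edges.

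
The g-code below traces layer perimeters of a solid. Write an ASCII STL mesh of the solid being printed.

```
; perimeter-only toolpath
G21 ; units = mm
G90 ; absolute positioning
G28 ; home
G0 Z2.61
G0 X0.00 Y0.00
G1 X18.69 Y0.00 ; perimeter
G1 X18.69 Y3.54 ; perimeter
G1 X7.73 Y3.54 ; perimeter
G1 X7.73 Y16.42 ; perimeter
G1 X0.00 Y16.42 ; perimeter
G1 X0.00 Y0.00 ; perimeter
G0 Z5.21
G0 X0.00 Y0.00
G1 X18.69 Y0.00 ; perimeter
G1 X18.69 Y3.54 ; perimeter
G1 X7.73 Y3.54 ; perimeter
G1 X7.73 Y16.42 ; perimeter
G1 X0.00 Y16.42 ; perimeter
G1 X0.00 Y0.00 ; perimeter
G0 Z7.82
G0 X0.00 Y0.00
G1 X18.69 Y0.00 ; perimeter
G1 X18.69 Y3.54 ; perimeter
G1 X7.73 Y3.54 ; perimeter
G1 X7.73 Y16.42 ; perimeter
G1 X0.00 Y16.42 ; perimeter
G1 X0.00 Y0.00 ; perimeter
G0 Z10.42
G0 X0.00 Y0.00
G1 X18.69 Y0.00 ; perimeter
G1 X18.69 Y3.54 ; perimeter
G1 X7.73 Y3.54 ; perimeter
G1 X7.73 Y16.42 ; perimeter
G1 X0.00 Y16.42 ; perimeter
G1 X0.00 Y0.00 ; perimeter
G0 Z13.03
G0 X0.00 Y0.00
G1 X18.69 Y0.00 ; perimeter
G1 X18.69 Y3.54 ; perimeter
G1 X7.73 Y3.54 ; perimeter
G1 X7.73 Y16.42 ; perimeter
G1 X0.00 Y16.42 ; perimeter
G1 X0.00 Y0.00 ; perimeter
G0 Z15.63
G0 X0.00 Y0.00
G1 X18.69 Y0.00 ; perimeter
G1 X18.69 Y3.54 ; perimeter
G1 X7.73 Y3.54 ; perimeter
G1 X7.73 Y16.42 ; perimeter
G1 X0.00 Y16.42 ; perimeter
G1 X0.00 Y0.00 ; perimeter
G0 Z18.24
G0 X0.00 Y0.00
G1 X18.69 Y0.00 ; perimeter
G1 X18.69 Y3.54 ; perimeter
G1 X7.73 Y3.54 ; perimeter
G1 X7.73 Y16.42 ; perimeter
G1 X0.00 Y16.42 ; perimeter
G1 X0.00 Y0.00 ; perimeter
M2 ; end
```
solid part
  facet normal 0.0000 0.0000 -1.0000
    outer loop
      vertex 18.69 3.54 0.00
      vertex 18.69 0.00 0.00
      vertex 0.00 0.00 0.00
    endloop
  endfacet
  facet normal 0.0000 0.0000 -1.0000
    outer loop
      vertex 7.73 3.54 0.00
      vertex 18.69 3.54 0.00
      vertex 0.00 0.00 0.00
    endloop
  endfacet
  facet normal 0.0000 0.0000 -1.0000
    outer loop
      vertex 7.73 16.42 0.00
      vertex 7.73 3.54 0.00
      vertex 0.00 0.00 0.00
    endloop
  endfacet
  facet normal 0.0000 0.0000 -1.0000
    outer loop
      vertex 0.00 16.42 0.00
      vertex 7.73 16.42 0.00
      vertex 0.00 0.00 0.00
    endloop
  endfacet
  facet normal 0.0000 0.0000 1.0000
    outer loop
      vertex 0.00 0.00 18.24
      vertex 18.69 0.00 18.24
      vertex 18.69 3.54 18.24
    endloop
  endfacet
  facet normal 0.0000 0.0000 1.0000
    outer loop
      vertex 0.00 0.00 18.24
      vertex 18.69 3.54 18.24
      vertex 7.73 3.54 18.24
    endloop
  endfacet
  facet normal 0.0000 0.0000 1.0000
    outer loop
      vertex 0.00 0.00 18.24
      vertex 7.73 3.54 18.24
      vertex 7.73 16.42 18.24
    endloop
  endfacet
  facet normal 0.0000 0.0000 1.0000
    outer loop
      vertex 0.00 0.00 18.24
      vertex 7.73 16.42 18.24
      vertex 0.00 16.42 18.24
    endloop
  endfacet
  facet normal 0.0000 -1.0000 0.0000
    outer loop
      vertex 0.00 0.00 0.00
      vertex 18.69 0.00 0.00
      vertex 18.69 0.00 18.24
    endloop
  endfacet
  facet normal 0.0000 -1.0000 0.0000
    outer loop
      vertex 0.00 0.00 0.00
      vertex 18.69 0.00 18.24
      vertex 0.00 0.00 18.24
    endloop
  endfacet
  facet normal 1.0000 0.0000 0.0000
    outer loop
      vertex 18.69 0.00 0.00
      vertex 18.69 3.54 0.00
      vertex 18.69 3.54 18.24
    endloop
  endfacet
  facet normal 1.0000 0.0000 0.0000
    outer loop
      vertex 18.69 0.00 0.00
      vertex 18.69 3.54 18.24
      vertex 18.69 0.00 18.24
    endloop
  endfacet
  facet normal 0.0000 1.0000 0.0000
    outer loop
      vertex 18.69 3.54 0.00
      vertex 7.73 3.54 0.00
      vertex 7.73 3.54 18.24
    endloop
  endfacet
  facet normal 0.0000 1.0000 0.0000
    outer loop
      vertex 18.69 3.54 0.00
      vertex 7.73 3.54 18.24
      vertex 18.69 3.54 18.24
    endloop
  endfacet
  facet normal 1.0000 0.0000 0.0000
    outer loop
      vertex 7.73 3.54 0.00
      vertex 7.73 16.42 0.00
      vertex 7.73 16.42 18.24
    endloop
  endfacet
  facet normal 1.0000 0.0000 0.0000
    outer loop
      vertex 7.73 3.54 0.00
      vertex 7.73 16.42 18.24
      vertex 7.73 3.54 18.24
    endloop
  endfacet
  facet normal 0.0000 1.0000 0.0000
    outer loop
      vertex 7.73 16.42 0.00
      vertex 0.00 16.42 0.00
      vertex 0.00 16.42 18.24
    endloop
  endfacet
  facet normal 0.0000 1.0000 0.0000
    outer loop
      vertex 7.73 16.42 0.00
      vertex 0.00 16.42 18.24
      vertex 7.73 16.42 18.24
    endloop
  endfacet
  facet normal -1.0000 0.0000 0.0000
    outer loop
      vertex 0.00 16.42 0.00
      vertex 0.00 0.00 0.00
      vertex 0.00 0.00 18.24
    endloop
  endfacet
  facet normal -1.0000 0.0000 0.0000
    outer loop
      vertex 0.00 16.42 0.00
      vertex 0.00 0.00 18.24
      vertex 0.00 16.42 18.24
    endloop
  endfacet
endsolid part

The G0 Z moves step by Δz≈2.61 mm. Every layer's G1 loop is the same polygon, so the solid is a straight extrusion of it from z=0 to z≈18.2. Closing with flat bottom and top caps and triangulating gives 20 facets — an L-shaped prism: outer 18.7 × 16.4 mm, arm thicknesses ≈ 3.54 mm (horizontal) and 7.73 mm (vertical), extruded 18.2 mm in z.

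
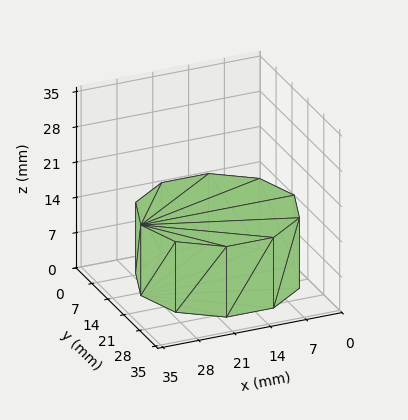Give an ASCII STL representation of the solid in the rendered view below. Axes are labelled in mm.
Reading the render: the shape is a regular 10-sided prism (a cylinder approximated with 10 flat sides), circumscribed radius ≈ 15 mm, height ≈ 14 mm (dimensions read to the nearest mm from the axis ticks). For the STL, each face is triangulated and given an outward normal.

solid part
  facet normal 0.0000 0.0000 -1.0000
    outer loop
      vertex 19.6 29.3 0.0
      vertex 27.1 23.8 0.0
      vertex 30.0 15.0 0.0
    endloop
  endfacet
  facet normal 0.0000 0.0000 -1.0000
    outer loop
      vertex 10.4 29.3 0.0
      vertex 19.6 29.3 0.0
      vertex 30.0 15.0 0.0
    endloop
  endfacet
  facet normal 0.0000 0.0000 -1.0000
    outer loop
      vertex 2.9 23.8 0.0
      vertex 10.4 29.3 0.0
      vertex 30.0 15.0 0.0
    endloop
  endfacet
  facet normal 0.0000 0.0000 -1.0000
    outer loop
      vertex 0.0 15.0 0.0
      vertex 2.9 23.8 0.0
      vertex 30.0 15.0 0.0
    endloop
  endfacet
  facet normal 0.0000 0.0000 -1.0000
    outer loop
      vertex 2.9 6.2 0.0
      vertex 0.0 15.0 0.0
      vertex 30.0 15.0 0.0
    endloop
  endfacet
  facet normal 0.0000 0.0000 -1.0000
    outer loop
      vertex 10.4 0.7 0.0
      vertex 2.9 6.2 0.0
      vertex 30.0 15.0 0.0
    endloop
  endfacet
  facet normal 0.0000 0.0000 -1.0000
    outer loop
      vertex 19.6 0.7 0.0
      vertex 10.4 0.7 0.0
      vertex 30.0 15.0 0.0
    endloop
  endfacet
  facet normal 0.0000 0.0000 -1.0000
    outer loop
      vertex 27.1 6.2 0.0
      vertex 19.6 0.7 0.0
      vertex 30.0 15.0 0.0
    endloop
  endfacet
  facet normal 0.0000 0.0000 1.0000
    outer loop
      vertex 30.0 15.0 14.0
      vertex 27.1 23.8 14.0
      vertex 19.6 29.3 14.0
    endloop
  endfacet
  facet normal 0.0000 0.0000 1.0000
    outer loop
      vertex 30.0 15.0 14.0
      vertex 19.6 29.3 14.0
      vertex 10.4 29.3 14.0
    endloop
  endfacet
  facet normal 0.0000 0.0000 1.0000
    outer loop
      vertex 30.0 15.0 14.0
      vertex 10.4 29.3 14.0
      vertex 2.9 23.8 14.0
    endloop
  endfacet
  facet normal 0.0000 0.0000 1.0000
    outer loop
      vertex 30.0 15.0 14.0
      vertex 2.9 23.8 14.0
      vertex 0.0 15.0 14.0
    endloop
  endfacet
  facet normal 0.0000 0.0000 1.0000
    outer loop
      vertex 30.0 15.0 14.0
      vertex 0.0 15.0 14.0
      vertex 2.9 6.2 14.0
    endloop
  endfacet
  facet normal 0.0000 0.0000 1.0000
    outer loop
      vertex 30.0 15.0 14.0
      vertex 2.9 6.2 14.0
      vertex 10.4 0.7 14.0
    endloop
  endfacet
  facet normal 0.0000 0.0000 1.0000
    outer loop
      vertex 30.0 15.0 14.0
      vertex 10.4 0.7 14.0
      vertex 19.6 0.7 14.0
    endloop
  endfacet
  facet normal 0.0000 0.0000 1.0000
    outer loop
      vertex 30.0 15.0 14.0
      vertex 19.6 0.7 14.0
      vertex 27.1 6.2 14.0
    endloop
  endfacet
  facet normal 0.9498 0.3130 0.0000
    outer loop
      vertex 30.0 15.0 0.0
      vertex 27.1 23.8 0.0
      vertex 27.1 23.8 14.0
    endloop
  endfacet
  facet normal 0.9498 0.3130 0.0000
    outer loop
      vertex 30.0 15.0 0.0
      vertex 27.1 23.8 14.0
      vertex 30.0 15.0 14.0
    endloop
  endfacet
  facet normal 0.5914 0.8064 0.0000
    outer loop
      vertex 27.1 23.8 0.0
      vertex 19.6 29.3 0.0
      vertex 19.6 29.3 14.0
    endloop
  endfacet
  facet normal 0.5914 0.8064 0.0000
    outer loop
      vertex 27.1 23.8 0.0
      vertex 19.6 29.3 14.0
      vertex 27.1 23.8 14.0
    endloop
  endfacet
  facet normal 0.0000 1.0000 0.0000
    outer loop
      vertex 19.6 29.3 0.0
      vertex 10.4 29.3 0.0
      vertex 10.4 29.3 14.0
    endloop
  endfacet
  facet normal 0.0000 1.0000 0.0000
    outer loop
      vertex 19.6 29.3 0.0
      vertex 10.4 29.3 14.0
      vertex 19.6 29.3 14.0
    endloop
  endfacet
  facet normal -0.5914 0.8064 0.0000
    outer loop
      vertex 10.4 29.3 0.0
      vertex 2.9 23.8 0.0
      vertex 2.9 23.8 14.0
    endloop
  endfacet
  facet normal -0.5914 0.8064 0.0000
    outer loop
      vertex 10.4 29.3 0.0
      vertex 2.9 23.8 14.0
      vertex 10.4 29.3 14.0
    endloop
  endfacet
  facet normal -0.9498 0.3130 0.0000
    outer loop
      vertex 2.9 23.8 0.0
      vertex 0.0 15.0 0.0
      vertex 0.0 15.0 14.0
    endloop
  endfacet
  facet normal -0.9498 0.3130 0.0000
    outer loop
      vertex 2.9 23.8 0.0
      vertex 0.0 15.0 14.0
      vertex 2.9 23.8 14.0
    endloop
  endfacet
  facet normal -0.9498 -0.3130 0.0000
    outer loop
      vertex 0.0 15.0 0.0
      vertex 2.9 6.2 0.0
      vertex 2.9 6.2 14.0
    endloop
  endfacet
  facet normal -0.9498 -0.3130 0.0000
    outer loop
      vertex 0.0 15.0 0.0
      vertex 2.9 6.2 14.0
      vertex 0.0 15.0 14.0
    endloop
  endfacet
  facet normal -0.5914 -0.8064 0.0000
    outer loop
      vertex 2.9 6.2 0.0
      vertex 10.4 0.7 0.0
      vertex 10.4 0.7 14.0
    endloop
  endfacet
  facet normal -0.5914 -0.8064 0.0000
    outer loop
      vertex 2.9 6.2 0.0
      vertex 10.4 0.7 14.0
      vertex 2.9 6.2 14.0
    endloop
  endfacet
  facet normal 0.0000 -1.0000 0.0000
    outer loop
      vertex 10.4 0.7 0.0
      vertex 19.6 0.7 0.0
      vertex 19.6 0.7 14.0
    endloop
  endfacet
  facet normal 0.0000 -1.0000 0.0000
    outer loop
      vertex 10.4 0.7 0.0
      vertex 19.6 0.7 14.0
      vertex 10.4 0.7 14.0
    endloop
  endfacet
  facet normal 0.5914 -0.8064 0.0000
    outer loop
      vertex 19.6 0.7 0.0
      vertex 27.1 6.2 0.0
      vertex 27.1 6.2 14.0
    endloop
  endfacet
  facet normal 0.5914 -0.8064 0.0000
    outer loop
      vertex 19.6 0.7 0.0
      vertex 27.1 6.2 14.0
      vertex 19.6 0.7 14.0
    endloop
  endfacet
  facet normal 0.9498 -0.3130 0.0000
    outer loop
      vertex 27.1 6.2 0.0
      vertex 30.0 15.0 0.0
      vertex 30.0 15.0 14.0
    endloop
  endfacet
  facet normal 0.9498 -0.3130 0.0000
    outer loop
      vertex 27.1 6.2 0.0
      vertex 30.0 15.0 14.0
      vertex 27.1 6.2 14.0
    endloop
  endfacet
endsolid part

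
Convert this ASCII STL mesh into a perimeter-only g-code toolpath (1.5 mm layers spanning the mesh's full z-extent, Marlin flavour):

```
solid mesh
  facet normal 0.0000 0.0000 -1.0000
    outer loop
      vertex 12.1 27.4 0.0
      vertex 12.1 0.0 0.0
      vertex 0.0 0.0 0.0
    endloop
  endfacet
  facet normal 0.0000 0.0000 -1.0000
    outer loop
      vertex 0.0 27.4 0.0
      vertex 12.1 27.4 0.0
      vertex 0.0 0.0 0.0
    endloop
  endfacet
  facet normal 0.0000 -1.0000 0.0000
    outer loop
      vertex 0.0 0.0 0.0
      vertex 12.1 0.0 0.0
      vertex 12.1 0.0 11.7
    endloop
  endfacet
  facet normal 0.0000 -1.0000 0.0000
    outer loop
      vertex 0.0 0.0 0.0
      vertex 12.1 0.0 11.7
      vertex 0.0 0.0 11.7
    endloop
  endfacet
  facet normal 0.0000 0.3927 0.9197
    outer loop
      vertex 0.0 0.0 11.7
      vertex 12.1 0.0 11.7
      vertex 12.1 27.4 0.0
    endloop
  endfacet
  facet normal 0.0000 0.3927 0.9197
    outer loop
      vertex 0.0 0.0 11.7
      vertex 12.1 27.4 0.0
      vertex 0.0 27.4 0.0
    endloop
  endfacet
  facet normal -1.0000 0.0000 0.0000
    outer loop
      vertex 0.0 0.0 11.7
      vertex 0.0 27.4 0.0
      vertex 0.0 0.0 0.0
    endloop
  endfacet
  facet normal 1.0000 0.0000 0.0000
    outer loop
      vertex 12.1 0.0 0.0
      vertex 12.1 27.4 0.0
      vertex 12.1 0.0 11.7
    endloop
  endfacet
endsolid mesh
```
; perimeter-only toolpath
G21 ; units = mm
G90 ; absolute positioning
G28 ; home
; layer 1
G0 Z1.5
G0 X0.0 Y0.0
G1 X12.1 Y0.0
G1 X12.1 Y24.0
G1 X0.0 Y24.0
G1 X0.0 Y0.0
; layer 2
G0 Z2.9
G0 X0.0 Y0.0
G1 X12.1 Y0.0
G1 X12.1 Y20.5
G1 X0.0 Y20.5
G1 X0.0 Y0.0
; layer 3
G0 Z4.4
G0 X0.0 Y0.0
G1 X12.1 Y0.0
G1 X12.1 Y17.1
G1 X0.0 Y17.1
G1 X0.0 Y0.0
; layer 4
G0 Z5.8
G0 X0.0 Y0.0
G1 X12.1 Y0.0
G1 X12.1 Y13.7
G1 X0.0 Y13.7
G1 X0.0 Y0.0
; layer 5
G0 Z7.3
G0 X0.0 Y0.0
G1 X12.1 Y0.0
G1 X12.1 Y10.3
G1 X0.0 Y10.3
G1 X0.0 Y0.0
; layer 6
G0 Z8.8
G0 X0.0 Y0.0
G1 X12.1 Y0.0
G1 X12.1 Y6.9
G1 X0.0 Y6.9
G1 X0.0 Y0.0
; layer 7
G0 Z10.2
G0 X0.0 Y0.0
G1 X12.1 Y0.0
G1 X12.1 Y3.4
G1 X0.0 Y3.4
G1 X0.0 Y0.0
M2 ; end

The solid is a wedge (ramp): 12.1 × 27.4 mm base, rising to 11.7 mm along the y=0 edge and sloping linearly to z=0 at y=27.4. Slicing at Δz = 1.5 mm — 8 equal slices spanning the solid's height, so layer i sits at z = i·h/8 — gives 7 non-empty perimeters. Each is a 4-segment closed polygon; G0 lifts to the layer z and rapids to the start vertex, then G1 traces the edges. The cross-section shrinks linearly with z (the slice at the apex is degenerate and omitted).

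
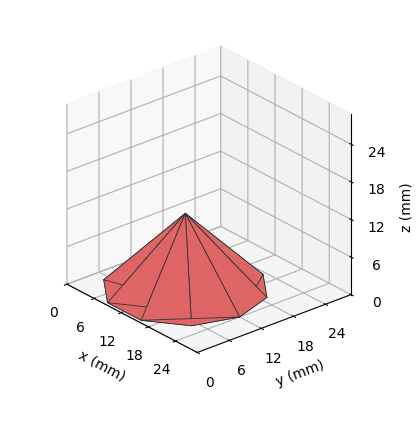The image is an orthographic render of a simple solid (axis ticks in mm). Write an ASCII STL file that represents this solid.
Reading the render: the shape is a regular 10-sided pyramid, base circumscribed radius ≈ 12 mm, apex at z ≈ 12 mm (dimensions read to the nearest mm from the axis ticks). For the STL, each face is triangulated and given an outward normal.

solid part
  facet normal 0.0000 0.0000 -1.0000
    outer loop
      vertex 15.708 23.413 0.000
      vertex 21.708 19.053 0.000
      vertex 24.000 12.000 0.000
    endloop
  endfacet
  facet normal 0.0000 0.0000 -1.0000
    outer loop
      vertex 8.292 23.413 0.000
      vertex 15.708 23.413 0.000
      vertex 24.000 12.000 0.000
    endloop
  endfacet
  facet normal 0.0000 0.0000 -1.0000
    outer loop
      vertex 2.292 19.053 0.000
      vertex 8.292 23.413 0.000
      vertex 24.000 12.000 0.000
    endloop
  endfacet
  facet normal 0.0000 0.0000 -1.0000
    outer loop
      vertex 0.000 12.000 0.000
      vertex 2.292 19.053 0.000
      vertex 24.000 12.000 0.000
    endloop
  endfacet
  facet normal 0.0000 0.0000 -1.0000
    outer loop
      vertex 2.292 4.947 0.000
      vertex 0.000 12.000 0.000
      vertex 24.000 12.000 0.000
    endloop
  endfacet
  facet normal 0.0000 0.0000 -1.0000
    outer loop
      vertex 8.292 0.587 0.000
      vertex 2.292 4.947 0.000
      vertex 24.000 12.000 0.000
    endloop
  endfacet
  facet normal 0.0000 0.0000 -1.0000
    outer loop
      vertex 15.708 0.587 0.000
      vertex 8.292 0.587 0.000
      vertex 24.000 12.000 0.000
    endloop
  endfacet
  facet normal 0.0000 0.0000 -1.0000
    outer loop
      vertex 21.708 4.947 0.000
      vertex 15.708 0.587 0.000
      vertex 24.000 12.000 0.000
    endloop
  endfacet
  facet normal 0.6891 0.2240 0.6891
    outer loop
      vertex 24.000 12.000 0.000
      vertex 21.708 19.053 0.000
      vertex 12.000 12.000 12.000
    endloop
  endfacet
  facet normal 0.4260 0.5862 0.6891
    outer loop
      vertex 21.708 19.053 0.000
      vertex 15.708 23.413 0.000
      vertex 12.000 12.000 12.000
    endloop
  endfacet
  facet normal 0.0000 0.7246 0.6892
    outer loop
      vertex 15.708 23.413 0.000
      vertex 8.292 23.413 0.000
      vertex 12.000 12.000 12.000
    endloop
  endfacet
  facet normal -0.4260 0.5862 0.6891
    outer loop
      vertex 8.292 23.413 0.000
      vertex 2.292 19.053 0.000
      vertex 12.000 12.000 12.000
    endloop
  endfacet
  facet normal -0.6891 0.2240 0.6891
    outer loop
      vertex 2.292 19.053 0.000
      vertex 0.000 12.000 0.000
      vertex 12.000 12.000 12.000
    endloop
  endfacet
  facet normal -0.6891 -0.2240 0.6891
    outer loop
      vertex 0.000 12.000 0.000
      vertex 2.292 4.947 0.000
      vertex 12.000 12.000 12.000
    endloop
  endfacet
  facet normal -0.4260 -0.5862 0.6891
    outer loop
      vertex 2.292 4.947 0.000
      vertex 8.292 0.587 0.000
      vertex 12.000 12.000 12.000
    endloop
  endfacet
  facet normal 0.0000 -0.7246 0.6892
    outer loop
      vertex 8.292 0.587 0.000
      vertex 15.708 0.587 0.000
      vertex 12.000 12.000 12.000
    endloop
  endfacet
  facet normal 0.4260 -0.5862 0.6891
    outer loop
      vertex 15.708 0.587 0.000
      vertex 21.708 4.947 0.000
      vertex 12.000 12.000 12.000
    endloop
  endfacet
  facet normal 0.6891 -0.2240 0.6891
    outer loop
      vertex 21.708 4.947 0.000
      vertex 24.000 12.000 0.000
      vertex 12.000 12.000 12.000
    endloop
  endfacet
endsolid part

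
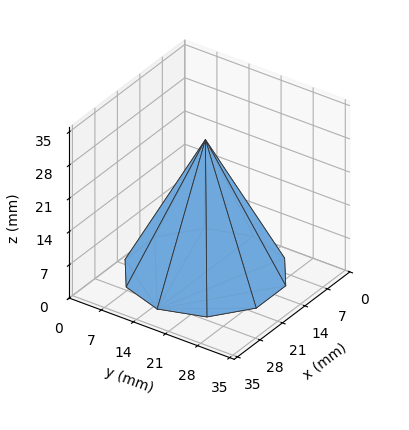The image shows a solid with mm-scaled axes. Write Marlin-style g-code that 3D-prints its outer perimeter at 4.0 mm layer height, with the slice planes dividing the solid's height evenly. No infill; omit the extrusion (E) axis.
Reading the render: the shape is a regular 10-sided pyramid, base circumscribed radius ≈ 15 mm, apex at z ≈ 28 mm (dimensions read to the nearest mm from the axis ticks). For the g-code, the solid's height is divided into equal slices at the stated Δz and each level perimeter traced with G1 moves after a G0 lift.

; perimeter-only toolpath
G21 ; units = mm
G90 ; absolute positioning
G28 ; home
; layer 1
G0 Z4.0
G0 X27.9 Y15.0
G1 X25.4 Y22.5
G1 X18.9 Y27.3
G1 X11.1 Y27.3
G1 X4.6 Y22.5
G1 X2.1 Y15.0
G1 X4.6 Y7.5
G1 X11.1 Y2.7
G1 X18.9 Y2.7
G1 X25.4 Y7.5
G1 X27.9 Y15.0
; layer 2
G0 Z8.0
G0 X25.7 Y15.0
G1 X23.6 Y21.3
G1 X18.3 Y25.2
G1 X11.7 Y25.2
G1 X6.4 Y21.3
G1 X4.3 Y15.0
G1 X6.4 Y8.7
G1 X11.7 Y4.8
G1 X18.3 Y4.8
G1 X23.6 Y8.7
G1 X25.7 Y15.0
; layer 3
G0 Z12.0
G0 X23.6 Y15.0
G1 X21.9 Y20.0
G1 X17.6 Y23.2
G1 X12.4 Y23.2
G1 X8.1 Y20.0
G1 X6.4 Y15.0
G1 X8.1 Y10.0
G1 X12.4 Y6.8
G1 X17.6 Y6.8
G1 X21.9 Y10.0
G1 X23.6 Y15.0
; layer 4
G0 Z16.0
G0 X21.4 Y15.0
G1 X20.2 Y18.8
G1 X17.0 Y21.1
G1 X13.0 Y21.1
G1 X9.8 Y18.8
G1 X8.6 Y15.0
G1 X9.8 Y11.2
G1 X13.0 Y8.9
G1 X17.0 Y8.9
G1 X20.2 Y11.2
G1 X21.4 Y15.0
; layer 5
G0 Z20.0
G0 X19.3 Y15.0
G1 X18.5 Y17.5
G1 X16.3 Y19.1
G1 X13.7 Y19.1
G1 X11.5 Y17.5
G1 X10.7 Y15.0
G1 X11.5 Y12.5
G1 X13.7 Y10.9
G1 X16.3 Y10.9
G1 X18.5 Y12.5
G1 X19.3 Y15.0
; layer 6
G0 Z24.0
G0 X17.1 Y15.0
G1 X16.7 Y16.3
G1 X15.7 Y17.0
G1 X14.3 Y17.0
G1 X13.3 Y16.3
G1 X12.9 Y15.0
G1 X13.3 Y13.7
G1 X14.3 Y13.0
G1 X15.7 Y13.0
G1 X16.7 Y13.7
G1 X17.1 Y15.0
M2 ; end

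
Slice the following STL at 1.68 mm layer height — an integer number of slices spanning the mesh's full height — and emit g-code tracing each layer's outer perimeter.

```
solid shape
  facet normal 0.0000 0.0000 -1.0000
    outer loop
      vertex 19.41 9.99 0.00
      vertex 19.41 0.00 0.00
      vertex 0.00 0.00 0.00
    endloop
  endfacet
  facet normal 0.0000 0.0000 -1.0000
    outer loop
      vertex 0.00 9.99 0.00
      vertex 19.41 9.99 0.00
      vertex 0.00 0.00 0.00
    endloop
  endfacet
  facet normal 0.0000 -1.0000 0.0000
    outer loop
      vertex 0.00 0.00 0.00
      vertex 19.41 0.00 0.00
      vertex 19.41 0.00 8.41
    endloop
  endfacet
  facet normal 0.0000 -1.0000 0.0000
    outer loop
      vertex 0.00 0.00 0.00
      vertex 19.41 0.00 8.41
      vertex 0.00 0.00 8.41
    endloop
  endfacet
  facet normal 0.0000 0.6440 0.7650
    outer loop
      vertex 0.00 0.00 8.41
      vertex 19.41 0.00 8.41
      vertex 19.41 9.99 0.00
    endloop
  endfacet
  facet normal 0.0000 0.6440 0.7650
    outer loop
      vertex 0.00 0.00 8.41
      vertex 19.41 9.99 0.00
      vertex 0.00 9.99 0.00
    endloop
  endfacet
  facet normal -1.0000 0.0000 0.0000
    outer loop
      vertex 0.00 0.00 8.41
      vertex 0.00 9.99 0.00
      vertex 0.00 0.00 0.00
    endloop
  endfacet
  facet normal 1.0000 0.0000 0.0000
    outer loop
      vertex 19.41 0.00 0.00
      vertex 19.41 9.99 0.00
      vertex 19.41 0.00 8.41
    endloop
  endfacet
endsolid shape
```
; perimeter-only toolpath
G21 ; units = mm
G90 ; absolute positioning
G28 ; home
; layer 1
G0 Z1.68
G0 X0.00 Y0.00
G1 X19.41 Y0.00
G1 X19.41 Y7.99
G1 X0.00 Y7.99
G1 X0.00 Y0.00
; layer 2
G0 Z3.36
G0 X0.00 Y0.00
G1 X19.41 Y0.00
G1 X19.41 Y5.99
G1 X0.00 Y5.99
G1 X0.00 Y0.00
; layer 3
G0 Z5.05
G0 X0.00 Y0.00
G1 X19.41 Y0.00
G1 X19.41 Y4.00
G1 X0.00 Y4.00
G1 X0.00 Y0.00
; layer 4
G0 Z6.73
G0 X0.00 Y0.00
G1 X19.41 Y0.00
G1 X19.41 Y2.00
G1 X0.00 Y2.00
G1 X0.00 Y0.00
M2 ; end

The solid is a wedge (ramp): 19.4 × 9.99 mm base, rising to 8.41 mm along the y=0 edge and sloping linearly to z=0 at y=9.99. Slicing at Δz = 1.68 mm — 5 equal slices spanning the solid's height, so layer i sits at z = i·h/5 — gives 4 non-empty perimeters. Each is a 4-segment closed polygon; G0 lifts to the layer z and rapids to the start vertex, then G1 traces the edges. The cross-section shrinks linearly with z (the slice at the apex is degenerate and omitted).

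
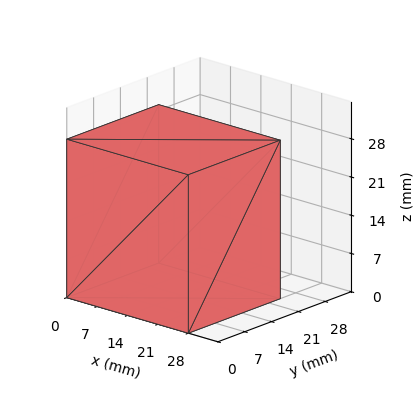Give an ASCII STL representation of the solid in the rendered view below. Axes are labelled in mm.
Reading the render: the shape is a rectangular box, roughly 28 × 24 mm footprint and 29 mm tall (dimensions read to the nearest mm from the axis ticks). For the STL, each face is triangulated and given an outward normal.

solid part
  facet normal 0.0000 0.0000 -1.0000
    outer loop
      vertex 28.00 24.00 0.00
      vertex 28.00 0.00 0.00
      vertex 0.00 0.00 0.00
    endloop
  endfacet
  facet normal 0.0000 0.0000 -1.0000
    outer loop
      vertex 0.00 24.00 0.00
      vertex 28.00 24.00 0.00
      vertex 0.00 0.00 0.00
    endloop
  endfacet
  facet normal 0.0000 0.0000 1.0000
    outer loop
      vertex 0.00 0.00 29.00
      vertex 28.00 0.00 29.00
      vertex 28.00 24.00 29.00
    endloop
  endfacet
  facet normal 0.0000 0.0000 1.0000
    outer loop
      vertex 0.00 0.00 29.00
      vertex 28.00 24.00 29.00
      vertex 0.00 24.00 29.00
    endloop
  endfacet
  facet normal 0.0000 -1.0000 0.0000
    outer loop
      vertex 0.00 0.00 0.00
      vertex 28.00 0.00 0.00
      vertex 28.00 0.00 29.00
    endloop
  endfacet
  facet normal 0.0000 -1.0000 0.0000
    outer loop
      vertex 0.00 0.00 0.00
      vertex 28.00 0.00 29.00
      vertex 0.00 0.00 29.00
    endloop
  endfacet
  facet normal 0.0000 1.0000 0.0000
    outer loop
      vertex 28.00 24.00 29.00
      vertex 28.00 24.00 0.00
      vertex 0.00 24.00 0.00
    endloop
  endfacet
  facet normal 0.0000 1.0000 0.0000
    outer loop
      vertex 0.00 24.00 29.00
      vertex 28.00 24.00 29.00
      vertex 0.00 24.00 0.00
    endloop
  endfacet
  facet normal -1.0000 0.0000 0.0000
    outer loop
      vertex 0.00 24.00 29.00
      vertex 0.00 24.00 0.00
      vertex 0.00 0.00 0.00
    endloop
  endfacet
  facet normal -1.0000 0.0000 0.0000
    outer loop
      vertex 0.00 0.00 29.00
      vertex 0.00 24.00 29.00
      vertex 0.00 0.00 0.00
    endloop
  endfacet
  facet normal 1.0000 0.0000 0.0000
    outer loop
      vertex 28.00 0.00 0.00
      vertex 28.00 24.00 0.00
      vertex 28.00 24.00 29.00
    endloop
  endfacet
  facet normal 1.0000 0.0000 0.0000
    outer loop
      vertex 28.00 0.00 0.00
      vertex 28.00 24.00 29.00
      vertex 28.00 0.00 29.00
    endloop
  endfacet
endsolid part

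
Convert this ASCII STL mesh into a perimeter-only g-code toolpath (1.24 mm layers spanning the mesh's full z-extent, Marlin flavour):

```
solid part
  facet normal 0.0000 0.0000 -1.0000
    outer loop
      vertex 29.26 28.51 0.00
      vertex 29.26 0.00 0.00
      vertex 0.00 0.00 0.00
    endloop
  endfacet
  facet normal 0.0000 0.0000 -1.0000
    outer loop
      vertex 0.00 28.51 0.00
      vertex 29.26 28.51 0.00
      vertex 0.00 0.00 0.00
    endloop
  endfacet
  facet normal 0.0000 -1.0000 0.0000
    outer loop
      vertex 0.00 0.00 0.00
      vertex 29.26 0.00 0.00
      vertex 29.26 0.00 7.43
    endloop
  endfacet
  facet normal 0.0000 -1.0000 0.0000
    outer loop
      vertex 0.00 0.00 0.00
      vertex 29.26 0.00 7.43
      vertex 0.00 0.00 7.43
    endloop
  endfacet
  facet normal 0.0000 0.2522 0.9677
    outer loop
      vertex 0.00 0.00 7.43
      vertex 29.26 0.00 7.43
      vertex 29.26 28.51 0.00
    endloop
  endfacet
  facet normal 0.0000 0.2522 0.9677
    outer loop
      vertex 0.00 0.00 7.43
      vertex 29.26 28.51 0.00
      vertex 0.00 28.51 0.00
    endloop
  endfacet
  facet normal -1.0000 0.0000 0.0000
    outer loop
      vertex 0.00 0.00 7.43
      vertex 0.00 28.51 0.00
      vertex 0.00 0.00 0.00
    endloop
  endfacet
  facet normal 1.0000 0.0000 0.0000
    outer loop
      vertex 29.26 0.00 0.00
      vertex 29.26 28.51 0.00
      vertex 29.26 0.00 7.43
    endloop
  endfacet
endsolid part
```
; perimeter-only toolpath
G21 ; units = mm
G90 ; absolute positioning
G28 ; home
; layer 1
G0 Z1.24
G0 X0.00 Y0.00
G1 X29.26 Y0.00
G1 X29.26 Y23.76
G1 X0.00 Y23.76
G1 X0.00 Y0.00
; layer 2
G0 Z2.48
G0 X0.00 Y0.00
G1 X29.26 Y0.00
G1 X29.26 Y19.01
G1 X0.00 Y19.01
G1 X0.00 Y0.00
; layer 3
G0 Z3.71
G0 X0.00 Y0.00
G1 X29.26 Y0.00
G1 X29.26 Y14.26
G1 X0.00 Y14.26
G1 X0.00 Y0.00
; layer 4
G0 Z4.95
G0 X0.00 Y0.00
G1 X29.26 Y0.00
G1 X29.26 Y9.50
G1 X0.00 Y9.50
G1 X0.00 Y0.00
; layer 5
G0 Z6.19
G0 X0.00 Y0.00
G1 X29.26 Y0.00
G1 X29.26 Y4.75
G1 X0.00 Y4.75
G1 X0.00 Y0.00
M2 ; end

The solid is a wedge (ramp): 29.3 × 28.5 mm base, rising to 7.43 mm along the y=0 edge and sloping linearly to z=0 at y=28.5. Slicing at Δz = 1.24 mm — 6 equal slices spanning the solid's height, so layer i sits at z = i·h/6 — gives 5 non-empty perimeters. Each is a 4-segment closed polygon; G0 lifts to the layer z and rapids to the start vertex, then G1 traces the edges. The cross-section shrinks linearly with z (the slice at the apex is degenerate and omitted).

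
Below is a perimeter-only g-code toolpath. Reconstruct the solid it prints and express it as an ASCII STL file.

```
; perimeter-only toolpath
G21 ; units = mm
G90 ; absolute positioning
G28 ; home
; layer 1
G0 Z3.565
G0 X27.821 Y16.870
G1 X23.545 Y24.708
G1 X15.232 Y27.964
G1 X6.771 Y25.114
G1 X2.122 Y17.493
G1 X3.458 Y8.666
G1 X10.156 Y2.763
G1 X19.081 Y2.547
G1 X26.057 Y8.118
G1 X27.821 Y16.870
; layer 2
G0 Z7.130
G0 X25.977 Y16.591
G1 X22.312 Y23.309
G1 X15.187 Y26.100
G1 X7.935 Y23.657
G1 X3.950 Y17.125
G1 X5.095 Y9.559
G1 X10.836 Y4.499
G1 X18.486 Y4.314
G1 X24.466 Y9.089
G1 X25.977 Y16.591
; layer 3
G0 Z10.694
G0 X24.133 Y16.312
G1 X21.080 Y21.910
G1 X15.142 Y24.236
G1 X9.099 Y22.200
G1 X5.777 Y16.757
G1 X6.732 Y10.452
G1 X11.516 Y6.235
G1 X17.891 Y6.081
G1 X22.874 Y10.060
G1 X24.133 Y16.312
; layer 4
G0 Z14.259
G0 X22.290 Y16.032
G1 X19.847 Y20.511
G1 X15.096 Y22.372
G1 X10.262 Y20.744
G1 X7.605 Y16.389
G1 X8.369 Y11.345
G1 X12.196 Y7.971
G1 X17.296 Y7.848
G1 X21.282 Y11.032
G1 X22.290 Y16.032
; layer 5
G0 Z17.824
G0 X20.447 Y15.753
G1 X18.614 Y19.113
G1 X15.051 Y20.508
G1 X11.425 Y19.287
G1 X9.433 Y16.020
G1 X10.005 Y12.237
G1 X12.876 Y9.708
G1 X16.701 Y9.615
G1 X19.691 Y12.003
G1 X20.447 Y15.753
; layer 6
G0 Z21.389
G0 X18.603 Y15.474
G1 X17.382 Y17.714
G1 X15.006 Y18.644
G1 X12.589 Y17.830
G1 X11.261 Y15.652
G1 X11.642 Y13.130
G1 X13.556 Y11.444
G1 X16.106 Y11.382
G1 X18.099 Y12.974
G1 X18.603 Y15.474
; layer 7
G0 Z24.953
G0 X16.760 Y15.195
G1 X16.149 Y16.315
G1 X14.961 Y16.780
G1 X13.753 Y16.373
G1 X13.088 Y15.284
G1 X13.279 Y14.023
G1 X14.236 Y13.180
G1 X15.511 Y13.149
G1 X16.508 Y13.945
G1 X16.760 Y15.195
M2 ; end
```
solid part
  facet normal 0.0000 0.0000 -1.0000
    outer loop
      vertex 15.277 29.828 0.000
      vertex 24.778 26.107 0.000
      vertex 29.664 17.149 0.000
    endloop
  endfacet
  facet normal 0.0000 0.0000 -1.0000
    outer loop
      vertex 5.608 26.571 0.000
      vertex 15.277 29.828 0.000
      vertex 29.664 17.149 0.000
    endloop
  endfacet
  facet normal 0.0000 0.0000 -1.0000
    outer loop
      vertex 0.294 17.861 0.000
      vertex 5.608 26.571 0.000
      vertex 29.664 17.149 0.000
    endloop
  endfacet
  facet normal 0.0000 0.0000 -1.0000
    outer loop
      vertex 1.821 7.773 0.000
      vertex 0.294 17.861 0.000
      vertex 29.664 17.149 0.000
    endloop
  endfacet
  facet normal 0.0000 0.0000 -1.0000
    outer loop
      vertex 9.476 1.027 0.000
      vertex 1.821 7.773 0.000
      vertex 29.664 17.149 0.000
    endloop
  endfacet
  facet normal 0.0000 0.0000 -1.0000
    outer loop
      vertex 19.676 0.780 0.000
      vertex 9.476 1.027 0.000
      vertex 29.664 17.149 0.000
    endloop
  endfacet
  facet normal 0.0000 0.0000 -1.0000
    outer loop
      vertex 27.649 7.147 0.000
      vertex 19.676 0.780 0.000
      vertex 29.664 17.149 0.000
    endloop
  endfacet
  facet normal 0.7879 0.4297 0.4411
    outer loop
      vertex 29.664 17.149 0.000
      vertex 24.778 26.107 0.000
      vertex 14.916 14.916 28.518
    endloop
  endfacet
  facet normal 0.3273 0.8357 0.4411
    outer loop
      vertex 24.778 26.107 0.000
      vertex 15.277 29.828 0.000
      vertex 14.916 14.916 28.518
    endloop
  endfacet
  facet normal -0.2865 0.8505 0.4411
    outer loop
      vertex 15.277 29.828 0.000
      vertex 5.608 26.571 0.000
      vertex 14.916 14.916 28.518
    endloop
  endfacet
  facet normal -0.7661 0.4674 0.4411
    outer loop
      vertex 5.608 26.571 0.000
      vertex 0.294 17.861 0.000
      vertex 14.916 14.916 28.518
    endloop
  endfacet
  facet normal -0.8874 -0.1343 0.4411
    outer loop
      vertex 0.294 17.861 0.000
      vertex 1.821 7.773 0.000
      vertex 14.916 14.916 28.518
    endloop
  endfacet
  facet normal -0.5934 -0.6733 0.4411
    outer loop
      vertex 1.821 7.773 0.000
      vertex 9.476 1.027 0.000
      vertex 14.916 14.916 28.518
    endloop
  endfacet
  facet normal -0.0217 -0.8972 0.4411
    outer loop
      vertex 9.476 1.027 0.000
      vertex 19.676 0.780 0.000
      vertex 14.916 14.916 28.518
    endloop
  endfacet
  facet normal 0.5600 -0.7013 0.4411
    outer loop
      vertex 19.676 0.780 0.000
      vertex 27.649 7.147 0.000
      vertex 14.916 14.916 28.518
    endloop
  endfacet
  facet normal 0.8798 -0.1772 0.4411
    outer loop
      vertex 27.649 7.147 0.000
      vertex 29.664 17.149 0.000
      vertex 14.916 14.916 28.518
    endloop
  endfacet
endsolid part

The G0 Z moves step by Δz≈3.565 mm. The G1 loops shrink linearly with z, so the solid tapers from its base footprint up to z≈28.5. Closing with a flat bottom cap and the tapered top and triangulating gives 16 facets — a regular 9-sided pyramid, base circumscribed radius ≈ 14.9 mm, apex at z ≈ 28.5 mm.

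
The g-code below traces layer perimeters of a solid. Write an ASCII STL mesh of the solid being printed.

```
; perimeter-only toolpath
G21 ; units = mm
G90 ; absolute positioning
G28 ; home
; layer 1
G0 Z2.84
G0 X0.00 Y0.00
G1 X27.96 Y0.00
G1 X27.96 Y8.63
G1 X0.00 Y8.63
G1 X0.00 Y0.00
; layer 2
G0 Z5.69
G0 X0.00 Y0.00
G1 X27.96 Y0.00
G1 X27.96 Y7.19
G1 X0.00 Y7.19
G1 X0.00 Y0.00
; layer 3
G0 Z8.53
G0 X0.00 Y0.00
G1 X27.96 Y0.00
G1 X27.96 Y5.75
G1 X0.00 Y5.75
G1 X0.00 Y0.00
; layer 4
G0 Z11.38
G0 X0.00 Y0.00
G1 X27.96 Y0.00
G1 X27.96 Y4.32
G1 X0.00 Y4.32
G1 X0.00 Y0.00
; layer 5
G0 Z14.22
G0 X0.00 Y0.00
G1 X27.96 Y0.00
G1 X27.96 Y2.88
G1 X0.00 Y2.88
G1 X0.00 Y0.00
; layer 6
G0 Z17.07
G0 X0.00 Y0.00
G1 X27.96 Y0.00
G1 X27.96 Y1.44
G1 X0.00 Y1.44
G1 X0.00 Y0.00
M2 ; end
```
solid part
  facet normal 0.0000 0.0000 -1.0000
    outer loop
      vertex 27.96 10.07 0.00
      vertex 27.96 0.00 0.00
      vertex 0.00 0.00 0.00
    endloop
  endfacet
  facet normal 0.0000 0.0000 -1.0000
    outer loop
      vertex 0.00 10.07 0.00
      vertex 27.96 10.07 0.00
      vertex 0.00 0.00 0.00
    endloop
  endfacet
  facet normal 0.0000 -1.0000 0.0000
    outer loop
      vertex 0.00 0.00 0.00
      vertex 27.96 0.00 0.00
      vertex 27.96 0.00 19.91
    endloop
  endfacet
  facet normal 0.0000 -1.0000 0.0000
    outer loop
      vertex 0.00 0.00 0.00
      vertex 27.96 0.00 19.91
      vertex 0.00 0.00 19.91
    endloop
  endfacet
  facet normal 0.0000 0.8924 0.4513
    outer loop
      vertex 0.00 0.00 19.91
      vertex 27.96 0.00 19.91
      vertex 27.96 10.07 0.00
    endloop
  endfacet
  facet normal 0.0000 0.8924 0.4513
    outer loop
      vertex 0.00 0.00 19.91
      vertex 27.96 10.07 0.00
      vertex 0.00 10.07 0.00
    endloop
  endfacet
  facet normal -1.0000 0.0000 0.0000
    outer loop
      vertex 0.00 0.00 19.91
      vertex 0.00 10.07 0.00
      vertex 0.00 0.00 0.00
    endloop
  endfacet
  facet normal 1.0000 0.0000 0.0000
    outer loop
      vertex 27.96 0.00 0.00
      vertex 27.96 10.07 0.00
      vertex 27.96 0.00 19.91
    endloop
  endfacet
endsolid part

The G0 Z moves step by Δz≈2.84 mm. The G1 loops shrink linearly with z, so the solid tapers from its base footprint up to z≈19.9. Closing with a flat bottom cap and the tapered top and triangulating gives 8 facets — a wedge (ramp): 28 × 10.1 mm base, rising to 19.9 mm along the y=0 edge and sloping linearly to z=0 at y=10.1.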